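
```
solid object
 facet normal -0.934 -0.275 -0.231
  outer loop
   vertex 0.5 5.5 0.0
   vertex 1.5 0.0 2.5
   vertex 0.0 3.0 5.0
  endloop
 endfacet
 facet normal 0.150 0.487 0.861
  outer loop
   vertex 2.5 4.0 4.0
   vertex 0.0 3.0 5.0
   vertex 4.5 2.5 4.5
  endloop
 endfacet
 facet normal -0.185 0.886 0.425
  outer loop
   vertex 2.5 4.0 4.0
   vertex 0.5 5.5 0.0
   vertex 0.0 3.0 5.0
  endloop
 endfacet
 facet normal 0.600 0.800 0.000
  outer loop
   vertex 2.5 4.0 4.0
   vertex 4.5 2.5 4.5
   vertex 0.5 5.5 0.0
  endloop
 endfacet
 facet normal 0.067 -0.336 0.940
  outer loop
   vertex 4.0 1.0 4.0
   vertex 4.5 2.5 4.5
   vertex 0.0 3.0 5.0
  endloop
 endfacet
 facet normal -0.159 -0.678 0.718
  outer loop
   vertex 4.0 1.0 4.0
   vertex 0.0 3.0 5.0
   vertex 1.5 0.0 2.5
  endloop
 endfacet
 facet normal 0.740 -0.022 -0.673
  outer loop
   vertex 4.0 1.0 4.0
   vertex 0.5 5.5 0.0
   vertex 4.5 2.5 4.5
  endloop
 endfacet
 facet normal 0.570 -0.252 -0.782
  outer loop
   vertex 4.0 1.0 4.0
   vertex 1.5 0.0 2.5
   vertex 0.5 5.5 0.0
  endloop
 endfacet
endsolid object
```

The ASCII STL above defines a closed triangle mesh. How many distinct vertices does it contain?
6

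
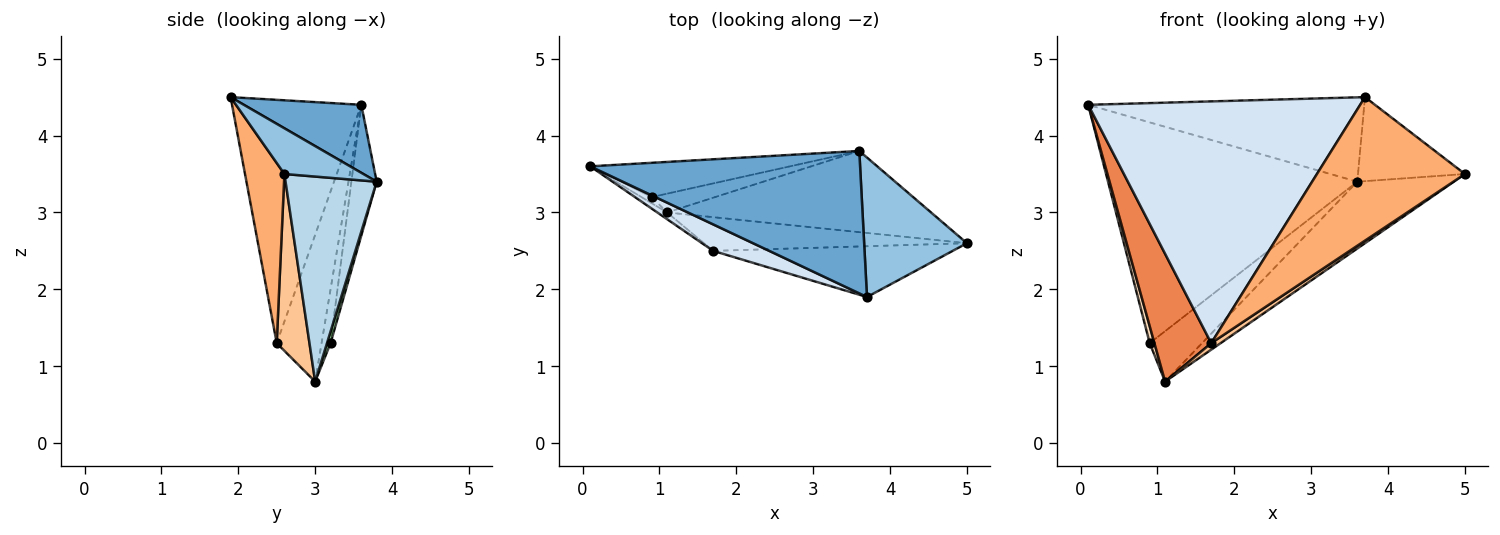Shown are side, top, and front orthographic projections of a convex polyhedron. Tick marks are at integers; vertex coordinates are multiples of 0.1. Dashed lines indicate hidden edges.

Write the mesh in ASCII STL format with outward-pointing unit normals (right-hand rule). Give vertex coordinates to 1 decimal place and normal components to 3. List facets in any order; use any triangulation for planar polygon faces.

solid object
 facet normal 0.212 0.498 0.841
  outer loop
   vertex 3.6 3.8 3.4
   vertex 0.1 3.6 4.4
   vertex 3.7 1.9 4.5
  endloop
 endfacet
 facet normal 0.356 0.482 0.800
  outer loop
   vertex 3.6 3.8 3.4
   vertex 3.7 1.9 4.5
   vertex 5.0 2.6 3.5
  endloop
 endfacet
 facet normal 0.514 0.545 -0.662
  outer loop
   vertex 3.6 3.8 3.4
   vertex 5.0 2.6 3.5
   vertex 1.1 3.0 0.8
  endloop
 endfacet
 facet normal -0.427 -0.899 0.098
  outer loop
   vertex 1.7 2.5 1.3
   vertex 3.7 1.9 4.5
   vertex 0.1 3.6 4.4
  endloop
 endfacet
 facet normal -0.619 -0.784 -0.041
  outer loop
   vertex 1.7 2.5 1.3
   vertex 0.1 3.6 4.4
   vertex 1.1 3.0 0.8
  endloop
 endfacet
 facet normal 0.243 -0.914 -0.324
  outer loop
   vertex 1.7 2.5 1.3
   vertex 5.0 2.6 3.5
   vertex 3.7 1.9 4.5
  endloop
 endfacet
 facet normal 0.551 -0.158 -0.819
  outer loop
   vertex 1.7 2.5 1.3
   vertex 1.1 3.0 0.8
   vertex 5.0 2.6 3.5
  endloop
 endfacet
 facet normal -0.873 -0.458 -0.166
  outer loop
   vertex 0.9 3.2 1.3
   vertex 1.1 3.0 0.8
   vertex 0.1 3.6 4.4
  endloop
 endfacet
 facet normal -0.100 0.983 -0.153
  outer loop
   vertex 0.9 3.2 1.3
   vertex 0.1 3.6 4.4
   vertex 3.6 3.8 3.4
  endloop
 endfacet
 facet normal 0.063 0.935 -0.349
  outer loop
   vertex 0.9 3.2 1.3
   vertex 3.6 3.8 3.4
   vertex 1.1 3.0 0.8
  endloop
 endfacet
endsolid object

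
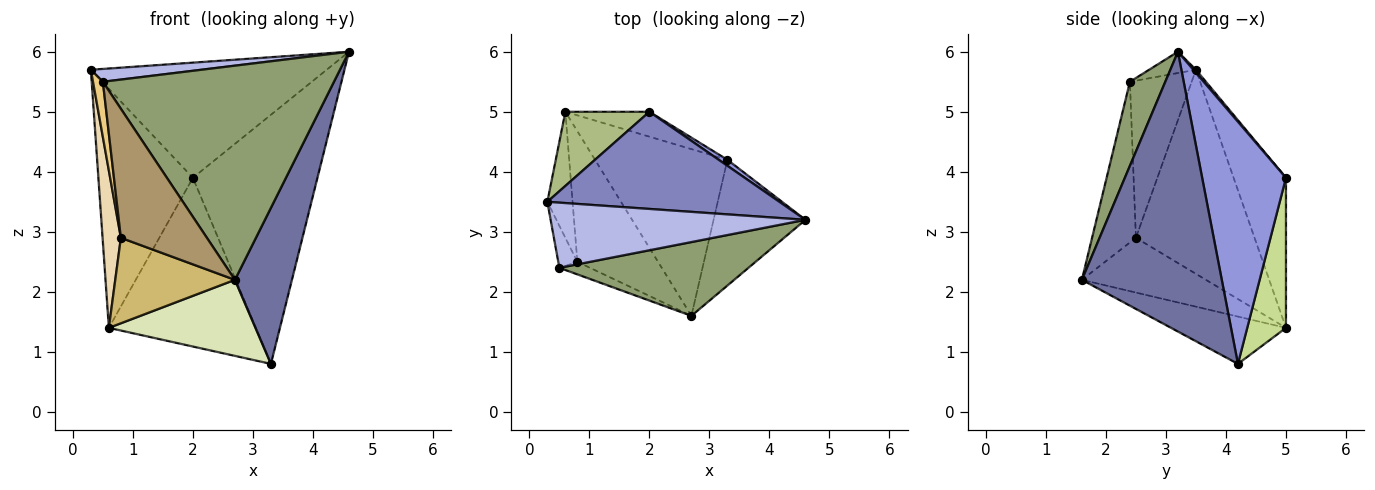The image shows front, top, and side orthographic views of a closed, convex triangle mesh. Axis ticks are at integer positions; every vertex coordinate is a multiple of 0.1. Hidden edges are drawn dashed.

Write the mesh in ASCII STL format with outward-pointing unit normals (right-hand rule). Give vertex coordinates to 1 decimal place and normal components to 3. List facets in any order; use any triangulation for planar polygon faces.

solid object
 facet normal 0.886 -0.361 -0.291
  outer loop
   vertex 3.3 4.2 0.8
   vertex 4.6 3.2 6.0
   vertex 2.7 1.6 2.2
  endloop
 endfacet
 facet normal 0.008 0.764 0.645
  outer loop
   vertex 2.0 5.0 3.9
   vertex 0.3 3.5 5.7
   vertex 4.6 3.2 6.0
  endloop
 endfacet
 facet normal 0.558 0.830 0.020
  outer loop
   vertex 2.0 5.0 3.9
   vertex 4.6 3.2 6.0
   vertex 3.3 4.2 0.8
  endloop
 endfacet
 facet normal -0.082 -0.193 0.978
  outer loop
   vertex 0.5 2.4 5.5
   vertex 4.6 3.2 6.0
   vertex 0.3 3.5 5.7
  endloop
 endfacet
 facet normal 0.143 -0.936 0.322
  outer loop
   vertex 0.5 2.4 5.5
   vertex 2.7 1.6 2.2
   vertex 4.6 3.2 6.0
  endloop
 endfacet
 facet normal -0.468 0.844 0.262
  outer loop
   vertex 0.6 5.0 1.4
   vertex 0.3 3.5 5.7
   vertex 2.0 5.0 3.9
  endloop
 endfacet
 facet normal 0.252 0.957 -0.141
  outer loop
   vertex 0.6 5.0 1.4
   vertex 2.0 5.0 3.9
   vertex 3.3 4.2 0.8
  endloop
 endfacet
 facet normal -0.309 -0.395 -0.865
  outer loop
   vertex 0.6 5.0 1.4
   vertex 3.3 4.2 0.8
   vertex 2.7 1.6 2.2
  endloop
 endfacet
 facet normal -0.452 -0.888 -0.086
  outer loop
   vertex 0.8 2.5 2.9
   vertex 2.7 1.6 2.2
   vertex 0.5 2.4 5.5
  endloop
 endfacet
 facet normal -0.494 -0.476 -0.728
  outer loop
   vertex 0.8 2.5 2.9
   vertex 0.6 5.0 1.4
   vertex 2.7 1.6 2.2
  endloop
 endfacet
 facet normal -0.980 -0.157 -0.119
  outer loop
   vertex 0.8 2.5 2.9
   vertex 0.5 2.4 5.5
   vertex 0.3 3.5 5.7
  endloop
 endfacet
 facet normal -0.981 -0.151 -0.121
  outer loop
   vertex 0.8 2.5 2.9
   vertex 0.3 3.5 5.7
   vertex 0.6 5.0 1.4
  endloop
 endfacet
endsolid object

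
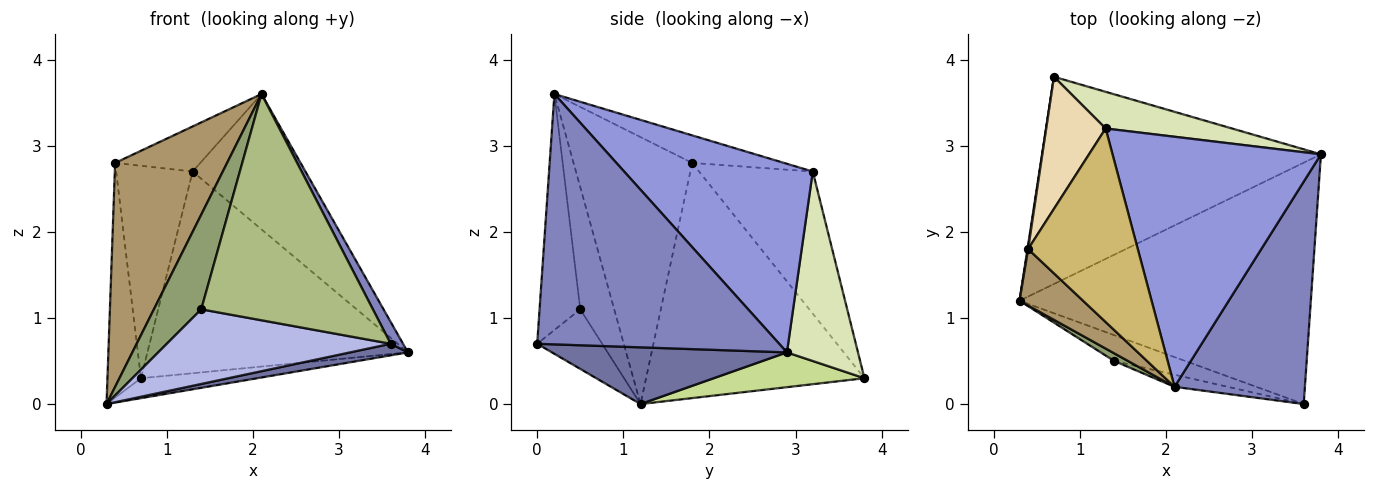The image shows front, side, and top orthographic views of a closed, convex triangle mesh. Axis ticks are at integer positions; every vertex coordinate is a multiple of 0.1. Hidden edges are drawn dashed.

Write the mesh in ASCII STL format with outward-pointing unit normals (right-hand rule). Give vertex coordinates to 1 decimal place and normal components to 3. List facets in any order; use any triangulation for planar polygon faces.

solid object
 facet normal 0.191 -0.047 -0.980
  outer loop
   vertex 3.6 0.0 0.7
   vertex 0.3 1.2 0.0
   vertex 3.8 2.9 0.6
  endloop
 endfacet
 facet normal 0.886 -0.045 0.461
  outer loop
   vertex 2.1 0.2 3.6
   vertex 3.6 0.0 0.7
   vertex 3.8 2.9 0.6
  endloop
 endfacet
 facet normal 0.623 0.372 0.688
  outer loop
   vertex 1.3 3.2 2.7
   vertex 2.1 0.2 3.6
   vertex 3.8 2.9 0.6
  endloop
 endfacet
 facet normal -0.264 -0.911 -0.315
  outer loop
   vertex 1.4 0.5 1.1
   vertex 0.3 1.2 0.0
   vertex 3.6 0.0 0.7
  endloop
 endfacet
 facet normal -0.582 -0.811 0.066
  outer loop
   vertex 1.4 0.5 1.1
   vertex 2.1 0.2 3.6
   vertex 0.3 1.2 0.0
  endloop
 endfacet
 facet normal -0.230 -0.972 -0.052
  outer loop
   vertex 1.4 0.5 1.1
   vertex 3.6 0.0 0.7
   vertex 2.1 0.2 3.6
  endloop
 endfacet
 facet normal 0.123 0.095 -0.988
  outer loop
   vertex 0.7 3.8 0.3
   vertex 3.8 2.9 0.6
   vertex 0.3 1.2 0.0
  endloop
 endfacet
 facet normal 0.259 0.950 0.173
  outer loop
   vertex 0.7 3.8 0.3
   vertex 1.3 3.2 2.7
   vertex 3.8 2.9 0.6
  endloop
 endfacet
 facet normal -0.717 -0.676 0.171
  outer loop
   vertex 0.4 1.8 2.8
   vertex 0.3 1.2 0.0
   vertex 2.1 0.2 3.6
  endloop
 endfacet
 facet normal -0.238 0.220 0.946
  outer loop
   vertex 0.4 1.8 2.8
   vertex 2.1 0.2 3.6
   vertex 1.3 3.2 2.7
  endloop
 endfacet
 facet normal -0.988 0.152 0.003
  outer loop
   vertex 0.4 1.8 2.8
   vertex 0.7 3.8 0.3
   vertex 0.3 1.2 0.0
  endloop
 endfacet
 facet normal -0.784 0.527 0.328
  outer loop
   vertex 0.4 1.8 2.8
   vertex 1.3 3.2 2.7
   vertex 0.7 3.8 0.3
  endloop
 endfacet
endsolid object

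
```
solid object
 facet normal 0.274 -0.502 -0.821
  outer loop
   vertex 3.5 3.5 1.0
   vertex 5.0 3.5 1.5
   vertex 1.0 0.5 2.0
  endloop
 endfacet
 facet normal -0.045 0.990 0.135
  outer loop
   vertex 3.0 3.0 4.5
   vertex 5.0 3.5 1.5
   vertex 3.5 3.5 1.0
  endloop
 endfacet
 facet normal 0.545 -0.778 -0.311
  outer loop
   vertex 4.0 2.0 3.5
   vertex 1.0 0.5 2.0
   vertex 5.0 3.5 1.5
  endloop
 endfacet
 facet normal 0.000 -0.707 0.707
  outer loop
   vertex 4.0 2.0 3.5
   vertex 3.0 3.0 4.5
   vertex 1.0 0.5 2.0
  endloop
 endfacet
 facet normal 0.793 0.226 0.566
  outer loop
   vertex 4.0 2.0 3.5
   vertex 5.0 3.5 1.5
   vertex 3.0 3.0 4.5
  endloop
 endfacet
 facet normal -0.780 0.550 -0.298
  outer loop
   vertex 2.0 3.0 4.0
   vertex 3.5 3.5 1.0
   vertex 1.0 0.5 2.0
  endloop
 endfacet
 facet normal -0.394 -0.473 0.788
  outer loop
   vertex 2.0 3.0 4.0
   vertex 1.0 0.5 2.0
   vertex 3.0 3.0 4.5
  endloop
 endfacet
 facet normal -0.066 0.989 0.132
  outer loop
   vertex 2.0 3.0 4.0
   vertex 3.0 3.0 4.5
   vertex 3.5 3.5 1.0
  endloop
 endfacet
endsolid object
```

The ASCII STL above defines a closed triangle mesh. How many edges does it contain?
12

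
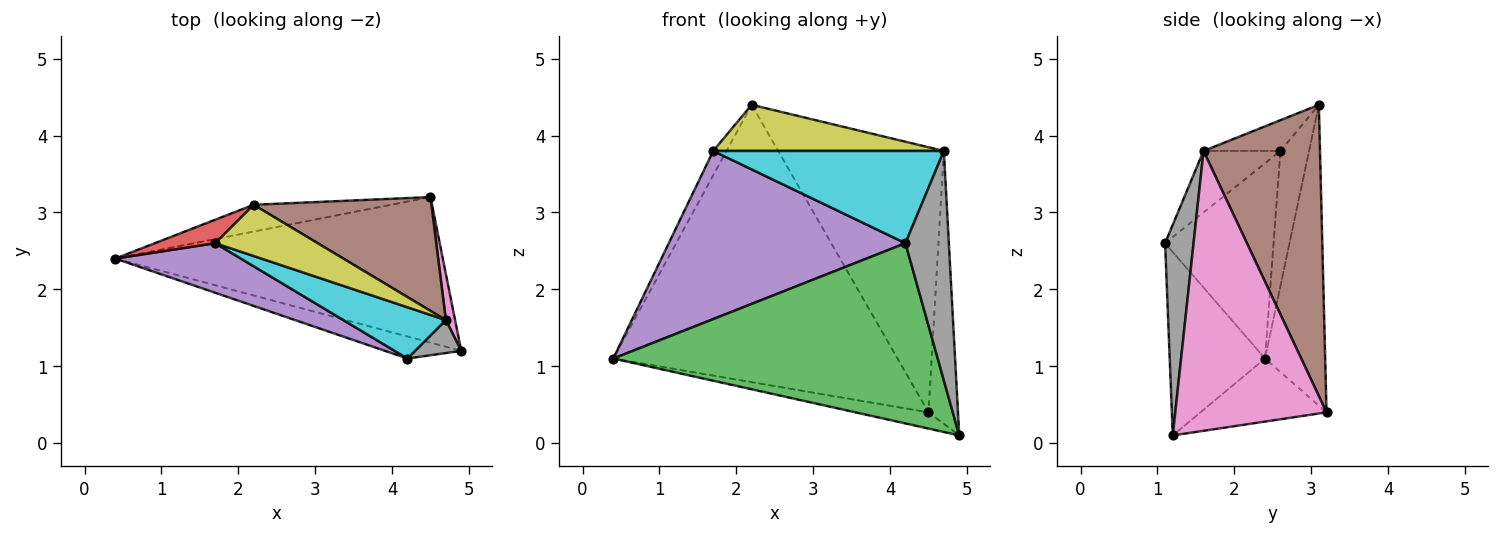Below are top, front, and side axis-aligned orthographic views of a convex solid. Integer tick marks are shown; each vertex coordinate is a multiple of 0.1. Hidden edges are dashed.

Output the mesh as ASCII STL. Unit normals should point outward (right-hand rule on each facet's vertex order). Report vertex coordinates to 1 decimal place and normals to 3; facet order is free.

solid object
 facet normal -0.188 0.109 -0.976
  outer loop
   vertex 4.5 3.2 0.4
   vertex 4.9 1.2 0.1
   vertex 0.4 2.4 1.1
  endloop
 endfacet
 facet normal -0.206 0.974 -0.094
  outer loop
   vertex 2.2 3.1 4.4
   vertex 4.5 3.2 0.4
   vertex 0.4 2.4 1.1
  endloop
 endfacet
 facet normal -0.280 -0.953 -0.117
  outer loop
   vertex 4.2 1.1 2.6
   vertex 0.4 2.4 1.1
   vertex 4.9 1.2 0.1
  endloop
 endfacet
 facet normal -0.841 0.390 0.376
  outer loop
   vertex 1.7 2.6 3.8
   vertex 2.2 3.1 4.4
   vertex 0.4 2.4 1.1
  endloop
 endfacet
 facet normal -0.403 -0.878 0.259
  outer loop
   vertex 1.7 2.6 3.8
   vertex 0.4 2.4 1.1
   vertex 4.2 1.1 2.6
  endloop
 endfacet
 facet normal 0.543 0.772 0.331
  outer loop
   vertex 4.7 1.6 3.8
   vertex 4.5 3.2 0.4
   vertex 2.2 3.1 4.4
  endloop
 endfacet
 facet normal 0.981 0.191 0.032
  outer loop
   vertex 4.7 1.6 3.8
   vertex 4.9 1.2 0.1
   vertex 4.5 3.2 0.4
  endloop
 endfacet
 facet normal 0.544 -0.830 0.119
  outer loop
   vertex 4.7 1.6 3.8
   vertex 4.2 1.1 2.6
   vertex 4.9 1.2 0.1
  endloop
 endfacet
 facet normal -0.218 -0.653 0.725
  outer loop
   vertex 4.7 1.6 3.8
   vertex 2.2 3.1 4.4
   vertex 1.7 2.6 3.8
  endloop
 endfacet
 facet normal -0.280 -0.839 0.466
  outer loop
   vertex 4.7 1.6 3.8
   vertex 1.7 2.6 3.8
   vertex 4.2 1.1 2.6
  endloop
 endfacet
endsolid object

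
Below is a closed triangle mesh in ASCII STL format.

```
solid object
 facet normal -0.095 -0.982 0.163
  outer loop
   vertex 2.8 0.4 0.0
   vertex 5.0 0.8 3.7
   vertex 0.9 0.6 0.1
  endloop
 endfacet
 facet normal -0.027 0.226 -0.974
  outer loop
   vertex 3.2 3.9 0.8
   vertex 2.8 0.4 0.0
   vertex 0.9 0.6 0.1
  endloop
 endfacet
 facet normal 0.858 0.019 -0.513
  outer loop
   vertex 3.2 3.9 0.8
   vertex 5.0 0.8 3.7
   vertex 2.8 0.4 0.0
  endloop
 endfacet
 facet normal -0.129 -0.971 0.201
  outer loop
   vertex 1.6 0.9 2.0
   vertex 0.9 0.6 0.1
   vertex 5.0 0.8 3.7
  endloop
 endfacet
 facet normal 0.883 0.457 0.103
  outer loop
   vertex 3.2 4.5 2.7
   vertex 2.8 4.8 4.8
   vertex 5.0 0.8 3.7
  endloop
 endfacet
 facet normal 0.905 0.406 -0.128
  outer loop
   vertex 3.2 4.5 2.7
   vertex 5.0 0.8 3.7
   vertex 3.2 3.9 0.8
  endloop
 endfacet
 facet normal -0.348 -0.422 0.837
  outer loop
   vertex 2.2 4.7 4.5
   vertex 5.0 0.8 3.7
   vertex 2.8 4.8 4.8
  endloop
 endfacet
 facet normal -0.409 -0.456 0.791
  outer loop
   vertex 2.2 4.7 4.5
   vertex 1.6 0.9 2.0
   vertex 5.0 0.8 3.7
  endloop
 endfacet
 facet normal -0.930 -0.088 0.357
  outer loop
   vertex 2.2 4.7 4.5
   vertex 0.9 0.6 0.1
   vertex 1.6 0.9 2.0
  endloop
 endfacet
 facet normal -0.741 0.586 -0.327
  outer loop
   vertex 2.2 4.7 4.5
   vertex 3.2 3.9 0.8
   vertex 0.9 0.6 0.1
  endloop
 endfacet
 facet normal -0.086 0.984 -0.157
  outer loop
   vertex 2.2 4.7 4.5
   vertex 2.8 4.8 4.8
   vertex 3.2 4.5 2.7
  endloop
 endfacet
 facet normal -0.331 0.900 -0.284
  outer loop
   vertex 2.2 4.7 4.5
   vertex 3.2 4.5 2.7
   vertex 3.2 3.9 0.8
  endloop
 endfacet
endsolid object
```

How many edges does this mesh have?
18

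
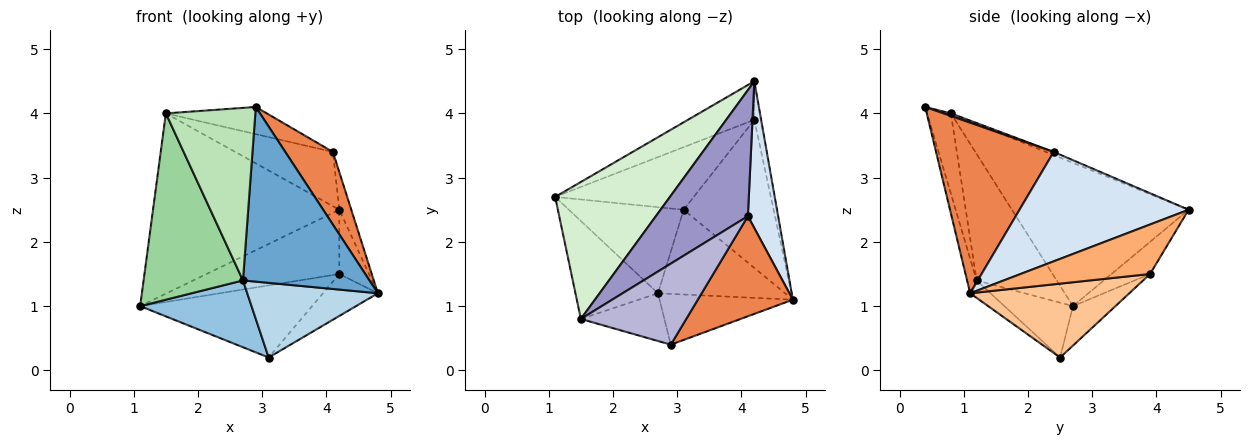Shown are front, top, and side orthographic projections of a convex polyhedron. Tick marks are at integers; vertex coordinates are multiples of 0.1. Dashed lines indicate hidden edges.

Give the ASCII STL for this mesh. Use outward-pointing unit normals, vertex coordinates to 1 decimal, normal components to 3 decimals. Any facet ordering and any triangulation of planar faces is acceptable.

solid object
 facet normal -0.072 -0.958 -0.278
  outer loop
   vertex 2.7 1.2 1.4
   vertex 4.8 1.1 1.2
   vertex 2.9 0.4 4.1
  endloop
 endfacet
 facet normal -0.353 -0.574 -0.739
  outer loop
   vertex 2.7 1.2 1.4
   vertex 1.1 2.7 1.0
   vertex 3.1 2.5 0.2
  endloop
 endfacet
 facet normal -0.102 -0.658 -0.746
  outer loop
   vertex 2.7 1.2 1.4
   vertex 3.1 2.5 0.2
   vertex 4.8 1.1 1.2
  endloop
 endfacet
 facet normal 0.962 0.068 0.266
  outer loop
   vertex 4.1 2.4 3.4
   vertex 4.8 1.1 1.2
   vertex 4.2 4.5 2.5
  endloop
 endfacet
 facet normal 0.823 -0.333 0.459
  outer loop
   vertex 4.1 2.4 3.4
   vertex 2.9 0.4 4.1
   vertex 4.8 1.1 1.2
  endloop
 endfacet
 facet normal 0.966 0.221 -0.133
  outer loop
   vertex 4.2 3.9 1.5
   vertex 4.2 4.5 2.5
   vertex 4.8 1.1 1.2
  endloop
 endfacet
 facet normal 0.620 0.214 -0.755
  outer loop
   vertex 4.2 3.9 1.5
   vertex 4.8 1.1 1.2
   vertex 3.1 2.5 0.2
  endloop
 endfacet
 facet normal -0.242 0.832 -0.499
  outer loop
   vertex 4.2 3.9 1.5
   vertex 1.1 2.7 1.0
   vertex 4.2 4.5 2.5
  endloop
 endfacet
 facet normal -0.183 0.742 -0.644
  outer loop
   vertex 4.2 3.9 1.5
   vertex 3.1 2.5 0.2
   vertex 1.1 2.7 1.0
  endloop
 endfacet
 facet normal -0.581 -0.721 -0.379
  outer loop
   vertex 1.5 0.8 4.0
   vertex 1.1 2.7 1.0
   vertex 2.7 1.2 1.4
  endloop
 endfacet
 facet normal -0.248 -0.934 -0.258
  outer loop
   vertex 1.5 0.8 4.0
   vertex 2.7 1.2 1.4
   vertex 2.9 0.4 4.1
  endloop
 endfacet
 facet normal -0.603 0.635 0.483
  outer loop
   vertex 1.5 0.8 4.0
   vertex 4.2 4.5 2.5
   vertex 1.1 2.7 1.0
  endloop
 endfacet
 facet normal -0.031 0.395 0.918
  outer loop
   vertex 1.5 0.8 4.0
   vertex 4.1 2.4 3.4
   vertex 4.2 4.5 2.5
  endloop
 endfacet
 facet normal 0.023 0.318 0.948
  outer loop
   vertex 1.5 0.8 4.0
   vertex 2.9 0.4 4.1
   vertex 4.1 2.4 3.4
  endloop
 endfacet
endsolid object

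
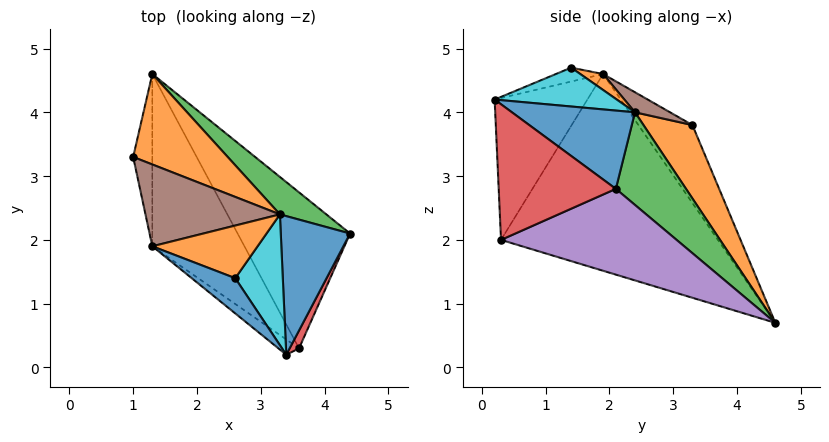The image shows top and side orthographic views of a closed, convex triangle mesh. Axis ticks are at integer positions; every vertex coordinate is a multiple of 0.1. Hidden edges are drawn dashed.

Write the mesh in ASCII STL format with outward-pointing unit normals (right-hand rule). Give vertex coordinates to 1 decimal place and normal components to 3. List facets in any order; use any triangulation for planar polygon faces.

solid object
 facet normal 0.745 0.094 0.660
  outer loop
   vertex 3.3 2.4 4.0
   vertex 3.4 0.2 4.2
   vertex 4.4 2.1 2.8
  endloop
 endfacet
 facet normal 0.305 0.867 0.393
  outer loop
   vertex 3.3 2.4 4.0
   vertex 1.3 4.6 0.7
   vertex 1.0 3.3 3.8
  endloop
 endfacet
 facet normal 0.499 0.829 0.250
  outer loop
   vertex 3.3 2.4 4.0
   vertex 4.4 2.1 2.8
   vertex 1.3 4.6 0.7
  endloop
 endfacet
 facet normal 0.901 -0.428 0.062
  outer loop
   vertex 3.6 0.3 2.0
   vertex 4.4 2.1 2.8
   vertex 3.4 0.2 4.2
  endloop
 endfacet
 facet normal 0.604 0.084 -0.792
  outer loop
   vertex 3.6 0.3 2.0
   vertex 1.3 4.6 0.7
   vertex 4.4 2.1 2.8
  endloop
 endfacet
 facet normal 0.127 0.512 0.849
  outer loop
   vertex 1.3 1.9 4.6
   vertex 3.3 2.4 4.0
   vertex 1.0 3.3 3.8
  endloop
 endfacet
 facet normal -0.637 -0.765 -0.093
  outer loop
   vertex 1.3 1.9 4.6
   vertex 3.6 0.3 2.0
   vertex 3.4 0.2 4.2
  endloop
 endfacet
 facet normal -0.918 -0.326 -0.225
  outer loop
   vertex 1.3 1.9 4.6
   vertex 1.0 3.3 3.8
   vertex 1.3 4.6 0.7
  endloop
 endfacet
 facet normal -0.772 -0.522 -0.362
  outer loop
   vertex 1.3 1.9 4.6
   vertex 1.3 4.6 0.7
   vertex 3.6 0.3 2.0
  endloop
 endfacet
 facet normal 0.630 0.099 0.771
  outer loop
   vertex 2.6 1.4 4.7
   vertex 3.4 0.2 4.2
   vertex 3.3 2.4 4.0
  endloop
 endfacet
 facet normal -0.261 -0.514 0.817
  outer loop
   vertex 2.6 1.4 4.7
   vertex 1.3 1.9 4.6
   vertex 3.4 0.2 4.2
  endloop
 endfacet
 facet normal 0.129 0.506 0.853
  outer loop
   vertex 2.6 1.4 4.7
   vertex 3.3 2.4 4.0
   vertex 1.3 1.9 4.6
  endloop
 endfacet
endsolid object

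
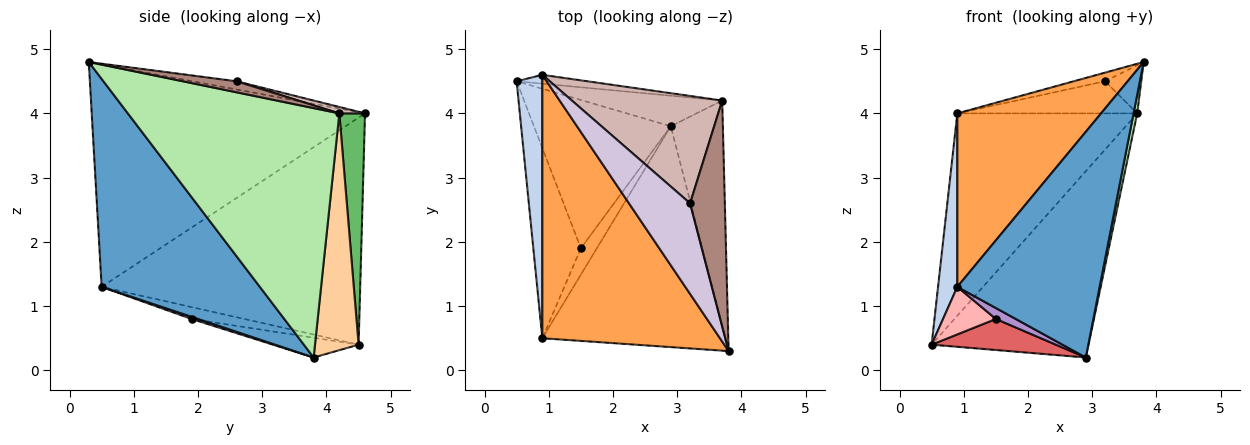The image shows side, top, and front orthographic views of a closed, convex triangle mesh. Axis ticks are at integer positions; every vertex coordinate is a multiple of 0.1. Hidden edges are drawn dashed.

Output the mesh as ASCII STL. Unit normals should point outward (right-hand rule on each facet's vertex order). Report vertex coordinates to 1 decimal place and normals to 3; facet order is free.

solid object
 facet normal 0.622 -0.560 -0.547
  outer loop
   vertex 0.9 0.5 1.3
   vertex 2.9 3.8 0.2
   vertex 3.8 0.3 4.8
  endloop
 endfacet
 facet normal -0.991 -0.074 0.112
  outer loop
   vertex 0.9 0.5 1.3
   vertex 0.9 4.6 4.0
   vertex 0.5 4.5 0.4
  endloop
 endfacet
 facet normal -0.723 -0.380 0.577
  outer loop
   vertex 0.9 0.5 1.3
   vertex 3.8 0.3 4.8
   vertex 0.9 4.6 4.0
  endloop
 endfacet
 facet normal 0.265 0.952 -0.156
  outer loop
   vertex 3.7 4.2 4.0
   vertex 2.9 3.8 0.2
   vertex 0.5 4.5 0.4
  endloop
 endfacet
 facet normal 0.141 0.989 -0.043
  outer loop
   vertex 3.7 4.2 4.0
   vertex 0.5 4.5 0.4
   vertex 0.9 4.6 4.0
  endloop
 endfacet
 facet normal 0.979 -0.017 -0.204
  outer loop
   vertex 3.7 4.2 4.0
   vertex 3.8 0.3 4.8
   vertex 2.9 3.8 0.2
  endloop
 endfacet
 facet normal -0.140 -0.203 -0.969
  outer loop
   vertex 1.5 1.9 0.8
   vertex 0.5 4.5 0.4
   vertex 2.9 3.8 0.2
  endloop
 endfacet
 facet normal -0.236 -0.236 -0.943
  outer loop
   vertex 1.5 1.9 0.8
   vertex 0.9 0.5 1.3
   vertex 0.5 4.5 0.4
  endloop
 endfacet
 facet normal 0.123 -0.380 -0.917
  outer loop
   vertex 1.5 1.9 0.8
   vertex 2.9 3.8 0.2
   vertex 0.9 0.5 1.3
  endloop
 endfacet
 facet normal -0.133 0.094 0.987
  outer loop
   vertex 3.2 2.6 4.5
   vertex 0.9 4.6 4.0
   vertex 3.8 0.3 4.8
  endloop
 endfacet
 facet normal 0.297 0.199 0.934
  outer loop
   vertex 3.2 2.6 4.5
   vertex 3.8 0.3 4.8
   vertex 3.7 4.2 4.0
  endloop
 endfacet
 facet normal 0.041 0.286 0.957
  outer loop
   vertex 3.2 2.6 4.5
   vertex 3.7 4.2 4.0
   vertex 0.9 4.6 4.0
  endloop
 endfacet
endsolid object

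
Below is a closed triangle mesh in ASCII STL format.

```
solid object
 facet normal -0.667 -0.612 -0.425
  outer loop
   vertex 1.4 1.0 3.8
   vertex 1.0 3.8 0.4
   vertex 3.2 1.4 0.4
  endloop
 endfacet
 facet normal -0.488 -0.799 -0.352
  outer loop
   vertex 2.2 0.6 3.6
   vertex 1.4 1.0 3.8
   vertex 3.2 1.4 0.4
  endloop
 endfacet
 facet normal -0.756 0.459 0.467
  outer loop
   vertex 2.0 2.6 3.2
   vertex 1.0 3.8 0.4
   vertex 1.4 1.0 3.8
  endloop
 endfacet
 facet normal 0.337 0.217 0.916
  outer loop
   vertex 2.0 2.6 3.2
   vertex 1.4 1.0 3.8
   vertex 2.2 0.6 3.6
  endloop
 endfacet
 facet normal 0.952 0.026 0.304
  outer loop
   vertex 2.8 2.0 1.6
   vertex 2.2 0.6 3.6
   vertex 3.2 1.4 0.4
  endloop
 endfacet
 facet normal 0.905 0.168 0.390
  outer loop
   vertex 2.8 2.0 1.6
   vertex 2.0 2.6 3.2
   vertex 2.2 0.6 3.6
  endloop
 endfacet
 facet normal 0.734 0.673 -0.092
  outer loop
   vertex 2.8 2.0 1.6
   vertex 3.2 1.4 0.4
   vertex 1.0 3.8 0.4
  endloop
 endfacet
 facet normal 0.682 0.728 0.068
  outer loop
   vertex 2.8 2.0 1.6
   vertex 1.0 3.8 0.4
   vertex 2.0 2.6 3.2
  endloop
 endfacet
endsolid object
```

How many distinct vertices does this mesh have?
6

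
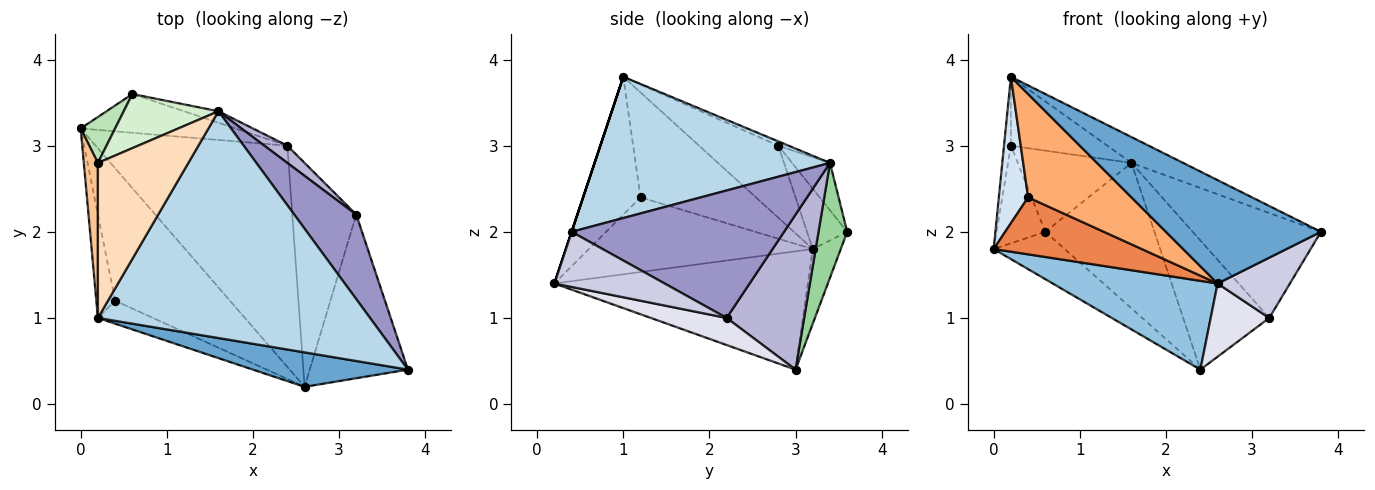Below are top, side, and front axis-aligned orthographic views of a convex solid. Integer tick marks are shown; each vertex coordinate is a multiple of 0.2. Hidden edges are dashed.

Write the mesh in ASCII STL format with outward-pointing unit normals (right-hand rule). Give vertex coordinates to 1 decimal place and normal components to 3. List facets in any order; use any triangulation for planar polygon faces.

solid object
 facet normal 0.000 -0.949 0.316
  outer loop
   vertex 2.6 0.2 1.4
   vertex 3.8 0.4 2.0
   vertex 0.2 1.0 3.8
  endloop
 endfacet
 facet normal -0.497 -0.323 -0.805
  outer loop
   vertex 2.4 3.0 0.4
   vertex 2.6 0.2 1.4
   vertex 0.0 3.2 1.8
  endloop
 endfacet
 facet normal 0.458 0.101 0.883
  outer loop
   vertex 1.6 3.4 2.8
   vertex 0.2 1.0 3.8
   vertex 3.8 0.4 2.0
  endloop
 endfacet
 facet normal -0.955 -0.242 -0.171
  outer loop
   vertex 0.4 1.2 2.4
   vertex 0.2 1.0 3.8
   vertex 0.0 3.2 1.8
  endloop
 endfacet
 facet normal -0.513 -0.339 -0.789
  outer loop
   vertex 0.4 1.2 2.4
   vertex 0.0 3.2 1.8
   vertex 2.6 0.2 1.4
  endloop
 endfacet
 facet normal -0.477 -0.858 -0.191
  outer loop
   vertex 0.4 1.2 2.4
   vertex 2.6 0.2 1.4
   vertex 0.2 1.0 3.8
  endloop
 endfacet
 facet normal -0.978 0.085 0.191
  outer loop
   vertex 0.2 2.8 3.0
   vertex 0.0 3.2 1.8
   vertex 0.2 1.0 3.8
  endloop
 endfacet
 facet normal -0.043 0.406 0.913
  outer loop
   vertex 0.2 2.8 3.0
   vertex 0.2 1.0 3.8
   vertex 1.6 3.4 2.8
  endloop
 endfacet
 facet normal -0.292 0.740 -0.606
  outer loop
   vertex 0.6 3.6 2.0
   vertex 2.4 3.0 0.4
   vertex 0.0 3.2 1.8
  endloop
 endfacet
 facet normal 0.254 0.964 -0.076
  outer loop
   vertex 0.6 3.6 2.0
   vertex 1.6 3.4 2.8
   vertex 2.4 3.0 0.4
  endloop
 endfacet
 facet normal -0.598 0.726 0.341
  outer loop
   vertex 0.6 3.6 2.0
   vertex 0.0 3.2 1.8
   vertex 0.2 2.8 3.0
  endloop
 endfacet
 facet normal -0.267 0.802 0.535
  outer loop
   vertex 0.6 3.6 2.0
   vertex 0.2 2.8 3.0
   vertex 1.6 3.4 2.8
  endloop
 endfacet
 facet normal 0.790 0.477 0.384
  outer loop
   vertex 3.2 2.2 1.0
   vertex 1.6 3.4 2.8
   vertex 3.8 0.4 2.0
  endloop
 endfacet
 facet normal 0.666 0.740 0.099
  outer loop
   vertex 3.2 2.2 1.0
   vertex 2.4 3.0 0.4
   vertex 1.6 3.4 2.8
  endloop
 endfacet
 facet normal 0.466 -0.306 -0.830
  outer loop
   vertex 3.2 2.2 1.0
   vertex 3.8 0.4 2.0
   vertex 2.6 0.2 1.4
  endloop
 endfacet
 facet normal 0.373 -0.288 -0.882
  outer loop
   vertex 3.2 2.2 1.0
   vertex 2.6 0.2 1.4
   vertex 2.4 3.0 0.4
  endloop
 endfacet
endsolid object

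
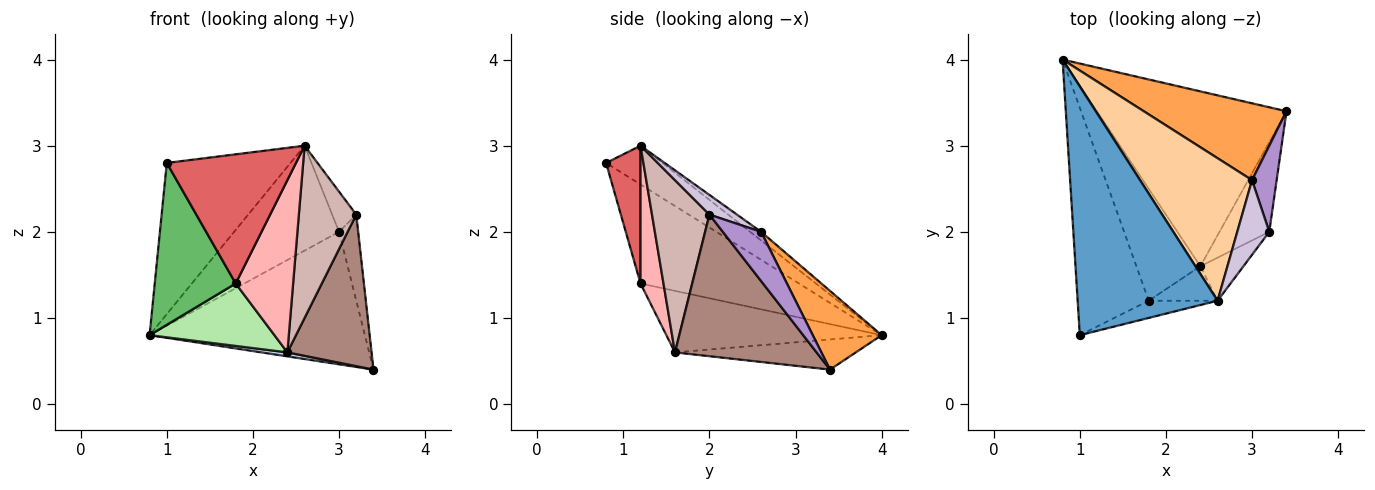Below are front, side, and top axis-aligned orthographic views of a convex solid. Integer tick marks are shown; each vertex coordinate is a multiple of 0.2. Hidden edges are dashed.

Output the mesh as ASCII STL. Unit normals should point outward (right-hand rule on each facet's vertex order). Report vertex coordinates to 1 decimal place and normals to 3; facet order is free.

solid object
 facet normal -0.230 0.505 0.832
  outer loop
   vertex 2.6 1.2 3.0
   vertex 0.8 4.0 0.8
   vertex 1.0 0.8 2.8
  endloop
 endfacet
 facet normal -0.157 -0.022 -0.987
  outer loop
   vertex 2.4 1.6 0.6
   vertex 0.8 4.0 0.8
   vertex 3.4 3.4 0.4
  endloop
 endfacet
 facet normal 0.267 0.834 0.484
  outer loop
   vertex 3.0 2.6 2.0
   vertex 3.4 3.4 0.4
   vertex 0.8 4.0 0.8
  endloop
 endfacet
 facet normal -0.062 0.592 0.804
  outer loop
   vertex 3.0 2.6 2.0
   vertex 0.8 4.0 0.8
   vertex 2.6 1.2 3.0
  endloop
 endfacet
 facet normal -0.750 -0.383 -0.538
  outer loop
   vertex 1.8 1.2 1.4
   vertex 1.0 0.8 2.8
   vertex 0.8 4.0 0.8
  endloop
 endfacet
 facet normal -0.643 -0.373 -0.669
  outer loop
   vertex 1.8 1.2 1.4
   vertex 0.8 4.0 0.8
   vertex 2.4 1.6 0.6
  endloop
 endfacet
 facet normal 0.256 -0.958 -0.128
  outer loop
   vertex 1.8 1.2 1.4
   vertex 2.6 1.2 3.0
   vertex 1.0 0.8 2.8
  endloop
 endfacet
 facet normal 0.365 -0.913 -0.183
  outer loop
   vertex 1.8 1.2 1.4
   vertex 2.4 1.6 0.6
   vertex 2.6 1.2 3.0
  endloop
 endfacet
 facet normal 0.816 0.408 0.408
  outer loop
   vertex 3.2 2.0 2.2
   vertex 3.4 3.4 0.4
   vertex 3.0 2.6 2.0
  endloop
 endfacet
 facet normal 0.476 0.417 0.774
  outer loop
   vertex 3.2 2.0 2.2
   vertex 3.0 2.6 2.0
   vertex 2.6 1.2 3.0
  endloop
 endfacet
 facet normal 0.823 -0.489 -0.289
  outer loop
   vertex 3.2 2.0 2.2
   vertex 2.4 1.6 0.6
   vertex 3.4 3.4 0.4
  endloop
 endfacet
 facet normal 0.696 -0.696 -0.174
  outer loop
   vertex 3.2 2.0 2.2
   vertex 2.6 1.2 3.0
   vertex 2.4 1.6 0.6
  endloop
 endfacet
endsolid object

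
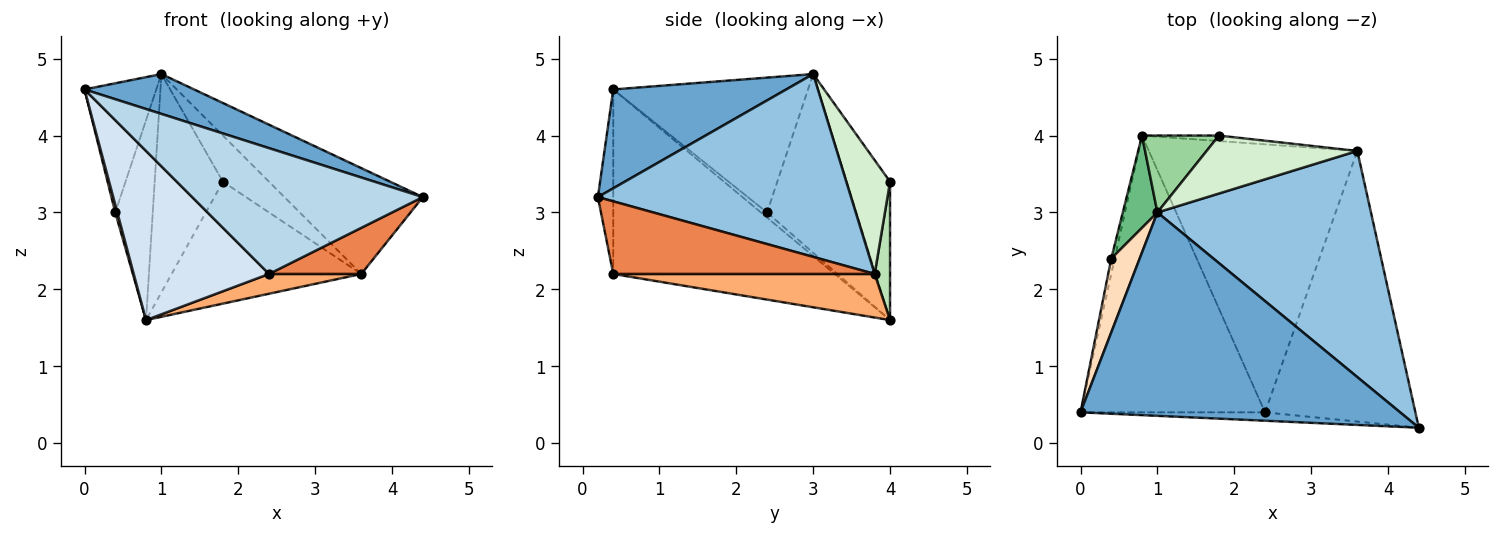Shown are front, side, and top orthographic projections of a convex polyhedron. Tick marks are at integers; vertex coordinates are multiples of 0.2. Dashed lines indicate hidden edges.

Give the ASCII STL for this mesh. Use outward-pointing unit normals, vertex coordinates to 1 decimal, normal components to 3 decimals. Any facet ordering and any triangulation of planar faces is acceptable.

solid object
 facet normal 0.290 -0.184 0.939
  outer loop
   vertex 1.0 3.0 4.8
   vertex 0.0 0.4 4.6
   vertex 4.4 0.2 3.2
  endloop
 endfacet
 facet normal 0.613 0.335 0.716
  outer loop
   vertex 3.6 3.8 2.2
   vertex 1.0 3.0 4.8
   vertex 4.4 0.2 3.2
  endloop
 endfacet
 facet normal -0.066 -0.996 -0.066
  outer loop
   vertex 2.4 0.4 2.2
   vertex 4.4 0.2 3.2
   vertex 0.0 0.4 4.6
  endloop
 endfacet
 facet normal -0.649 -0.397 -0.649
  outer loop
   vertex 2.4 0.4 2.2
   vertex 0.0 0.4 4.6
   vertex 0.8 4.0 1.6
  endloop
 endfacet
 facet normal 0.430 -0.152 -0.890
  outer loop
   vertex 2.4 0.4 2.2
   vertex 3.6 3.8 2.2
   vertex 4.4 0.2 3.2
  endloop
 endfacet
 facet normal 0.204 -0.072 -0.976
  outer loop
   vertex 2.4 0.4 2.2
   vertex 0.8 4.0 1.6
   vertex 3.6 3.8 2.2
  endloop
 endfacet
 facet normal -0.802 -0.267 -0.535
  outer loop
   vertex 0.4 2.4 3.0
   vertex 0.8 4.0 1.6
   vertex 0.0 0.4 4.6
  endloop
 endfacet
 facet normal -0.921 0.339 0.194
  outer loop
   vertex 0.4 2.4 3.0
   vertex 0.0 0.4 4.6
   vertex 1.0 3.0 4.8
  endloop
 endfacet
 facet normal -0.908 0.381 0.176
  outer loop
   vertex 0.4 2.4 3.0
   vertex 1.0 3.0 4.8
   vertex 0.8 4.0 1.6
  endloop
 endfacet
 facet normal -0.513 0.810 0.285
  outer loop
   vertex 1.8 4.0 3.4
   vertex 0.8 4.0 1.6
   vertex 1.0 3.0 4.8
  endloop
 endfacet
 facet normal 0.081 0.996 -0.045
  outer loop
   vertex 1.8 4.0 3.4
   vertex 3.6 3.8 2.2
   vertex 0.8 4.0 1.6
  endloop
 endfacet
 facet normal 0.509 0.536 0.674
  outer loop
   vertex 1.8 4.0 3.4
   vertex 1.0 3.0 4.8
   vertex 3.6 3.8 2.2
  endloop
 endfacet
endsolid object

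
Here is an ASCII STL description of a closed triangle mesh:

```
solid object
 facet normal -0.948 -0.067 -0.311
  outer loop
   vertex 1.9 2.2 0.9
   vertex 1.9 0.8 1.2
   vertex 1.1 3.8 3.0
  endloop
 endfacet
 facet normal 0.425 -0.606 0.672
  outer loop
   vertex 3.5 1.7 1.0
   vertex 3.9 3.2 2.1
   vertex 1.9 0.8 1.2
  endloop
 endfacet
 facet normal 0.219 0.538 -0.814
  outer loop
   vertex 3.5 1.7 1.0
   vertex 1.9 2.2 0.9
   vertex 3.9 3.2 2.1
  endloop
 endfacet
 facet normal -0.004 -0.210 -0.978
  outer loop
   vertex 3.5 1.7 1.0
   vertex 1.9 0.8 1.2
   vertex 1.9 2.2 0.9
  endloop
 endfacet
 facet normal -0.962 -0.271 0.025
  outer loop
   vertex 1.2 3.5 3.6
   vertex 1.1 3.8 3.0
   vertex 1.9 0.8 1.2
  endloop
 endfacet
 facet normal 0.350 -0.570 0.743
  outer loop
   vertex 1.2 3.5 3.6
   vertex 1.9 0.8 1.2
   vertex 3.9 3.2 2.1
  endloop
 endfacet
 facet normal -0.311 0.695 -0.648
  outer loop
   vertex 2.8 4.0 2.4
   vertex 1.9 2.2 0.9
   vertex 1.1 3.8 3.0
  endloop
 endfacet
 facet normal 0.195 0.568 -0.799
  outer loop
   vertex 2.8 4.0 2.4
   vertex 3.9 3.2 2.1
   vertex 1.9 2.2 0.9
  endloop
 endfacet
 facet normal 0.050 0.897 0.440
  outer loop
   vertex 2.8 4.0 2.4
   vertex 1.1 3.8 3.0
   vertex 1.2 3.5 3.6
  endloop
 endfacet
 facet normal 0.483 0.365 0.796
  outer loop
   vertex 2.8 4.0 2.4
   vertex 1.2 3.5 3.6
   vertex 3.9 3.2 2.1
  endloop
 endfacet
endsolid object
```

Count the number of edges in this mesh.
15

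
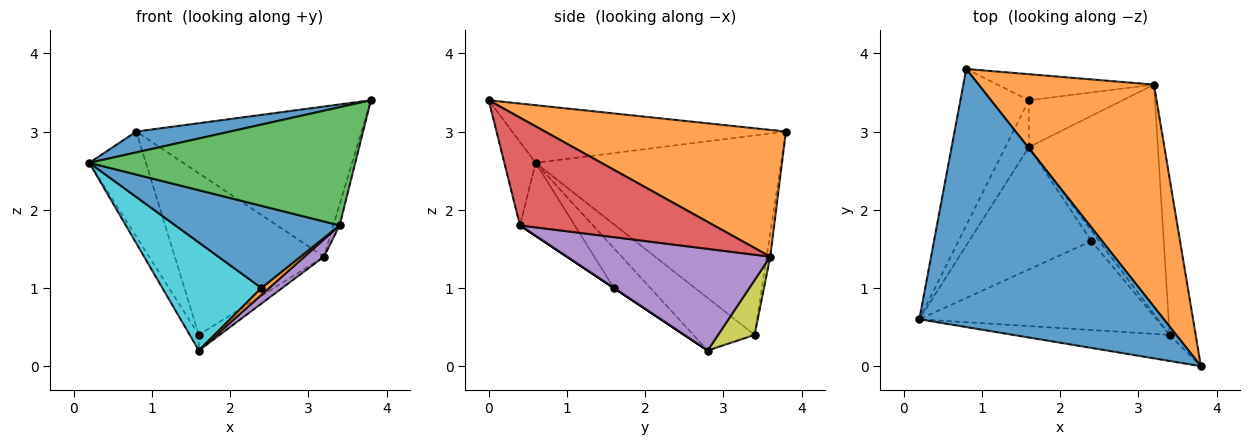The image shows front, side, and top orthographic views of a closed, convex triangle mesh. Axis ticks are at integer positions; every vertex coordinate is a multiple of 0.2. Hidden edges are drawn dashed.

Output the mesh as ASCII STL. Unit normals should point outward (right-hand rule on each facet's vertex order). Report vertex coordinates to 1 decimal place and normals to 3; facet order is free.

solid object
 facet normal -0.229 -0.078 0.970
  outer loop
   vertex 0.8 3.8 3.0
   vertex 0.2 0.6 2.6
   vertex 3.8 0.0 3.4
  endloop
 endfacet
 facet normal 0.514 0.480 0.711
  outer loop
   vertex 3.2 3.6 1.4
   vertex 0.8 3.8 3.0
   vertex 3.8 0.0 3.4
  endloop
 endfacet
 facet normal -0.114 -0.970 -0.214
  outer loop
   vertex 3.4 0.4 1.8
   vertex 3.8 0.0 3.4
   vertex 0.2 0.6 2.6
  endloop
 endfacet
 facet normal 0.971 0.031 -0.235
  outer loop
   vertex 3.4 0.4 1.8
   vertex 3.2 3.6 1.4
   vertex 3.8 0.0 3.4
  endloop
 endfacet
 facet normal 0.618 -0.059 -0.784
  outer loop
   vertex 3.4 0.4 1.8
   vertex 1.6 2.8 0.2
   vertex 3.2 3.6 1.4
  endloop
 endfacet
 facet normal -0.924 0.213 -0.317
  outer loop
   vertex 1.6 3.4 0.4
   vertex 0.2 0.6 2.6
   vertex 0.8 3.8 3.0
  endloop
 endfacet
 facet normal -0.905 0.135 -0.404
  outer loop
   vertex 1.6 3.4 0.4
   vertex 1.6 2.8 0.2
   vertex 0.2 0.6 2.6
  endloop
 endfacet
 facet normal -0.024 0.987 -0.159
  outer loop
   vertex 1.6 3.4 0.4
   vertex 0.8 3.8 3.0
   vertex 3.2 3.6 1.4
  endloop
 endfacet
 facet normal 0.484 0.277 -0.830
  outer loop
   vertex 1.6 3.4 0.4
   vertex 3.2 3.6 1.4
   vertex 1.6 2.8 0.2
  endloop
 endfacet
 facet normal -0.237 -0.643 -0.728
  outer loop
   vertex 2.4 1.6 1.0
   vertex 0.2 0.6 2.6
   vertex 1.6 2.8 0.2
  endloop
 endfacet
 facet normal -0.221 -0.662 -0.717
  outer loop
   vertex 2.4 1.6 1.0
   vertex 3.4 0.4 1.8
   vertex 0.2 0.6 2.6
  endloop
 endfacet
 facet normal 0.000 -0.555 -0.832
  outer loop
   vertex 2.4 1.6 1.0
   vertex 1.6 2.8 0.2
   vertex 3.4 0.4 1.8
  endloop
 endfacet
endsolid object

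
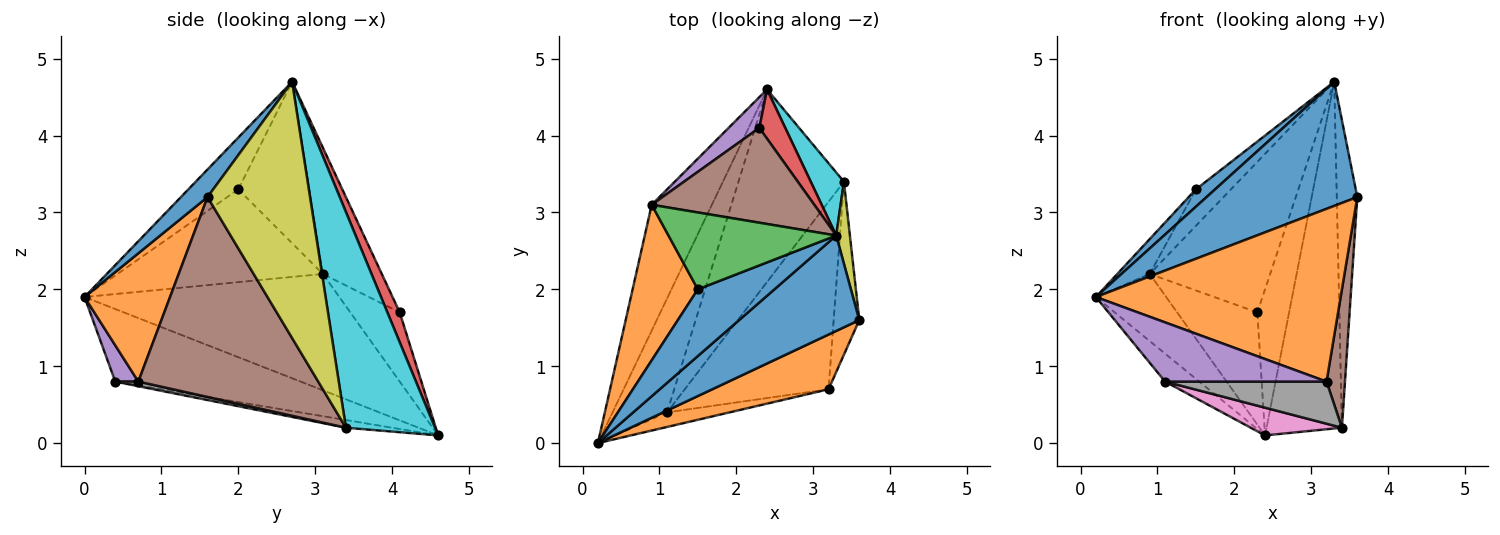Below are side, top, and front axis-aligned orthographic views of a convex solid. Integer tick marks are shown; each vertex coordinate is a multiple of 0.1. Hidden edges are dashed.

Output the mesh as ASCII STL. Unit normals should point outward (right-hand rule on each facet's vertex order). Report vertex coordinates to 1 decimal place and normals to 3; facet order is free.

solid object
 facet normal 0.139 -0.785 0.604
  outer loop
   vertex 3.3 2.7 4.7
   vertex 0.2 0.0 1.9
   vertex 3.6 1.6 3.2
  endloop
 endfacet
 facet normal 0.316 -0.904 0.286
  outer loop
   vertex 3.2 0.7 0.8
   vertex 3.6 1.6 3.2
   vertex 0.2 0.0 1.9
  endloop
 endfacet
 facet normal -0.863 0.238 -0.446
  outer loop
   vertex 0.9 3.1 2.2
   vertex 2.4 4.6 0.1
   vertex 0.2 0.0 1.9
  endloop
 endfacet
 facet normal -0.791 0.146 -0.594
  outer loop
   vertex 1.1 0.4 0.8
   vertex 0.2 0.0 1.9
   vertex 2.4 4.6 0.1
  endloop
 endfacet
 facet normal 0.137 -0.962 -0.237
  outer loop
   vertex 1.1 0.4 0.8
   vertex 3.2 0.7 0.8
   vertex 0.2 0.0 1.9
  endloop
 endfacet
 facet normal 0.987 -0.101 -0.127
  outer loop
   vertex 3.4 3.4 0.2
   vertex 3.6 1.6 3.2
   vertex 3.2 0.7 0.8
  endloop
 endfacet
 facet normal -0.072 -0.142 -0.987
  outer loop
   vertex 3.4 3.4 0.2
   vertex 1.1 0.4 0.8
   vertex 2.4 4.6 0.1
  endloop
 endfacet
 facet normal 0.031 -0.219 -0.975
  outer loop
   vertex 3.4 3.4 0.2
   vertex 3.2 0.7 0.8
   vertex 1.1 0.4 0.8
  endloop
 endfacet
 facet normal 0.979 0.196 0.052
  outer loop
   vertex 3.4 3.4 0.2
   vertex 3.3 2.7 4.7
   vertex 3.6 1.6 3.2
  endloop
 endfacet
 facet normal 0.758 0.642 0.117
  outer loop
   vertex 3.4 3.4 0.2
   vertex 2.4 4.6 0.1
   vertex 3.3 2.7 4.7
  endloop
 endfacet
 facet normal -0.548 -0.211 0.810
  outer loop
   vertex 1.5 2.0 3.3
   vertex 0.2 0.0 1.9
   vertex 3.3 2.7 4.7
  endloop
 endfacet
 facet normal -0.811 0.128 0.570
  outer loop
   vertex 1.5 2.0 3.3
   vertex 0.9 3.1 2.2
   vertex 0.2 0.0 1.9
  endloop
 endfacet
 facet normal -0.656 0.324 0.682
  outer loop
   vertex 1.5 2.0 3.3
   vertex 3.3 2.7 4.7
   vertex 0.9 3.1 2.2
  endloop
 endfacet
 facet normal 0.346 0.889 0.299
  outer loop
   vertex 2.3 4.1 1.7
   vertex 3.3 2.7 4.7
   vertex 2.4 4.6 0.1
  endloop
 endfacet
 facet normal -0.511 0.829 0.227
  outer loop
   vertex 2.3 4.1 1.7
   vertex 2.4 4.6 0.1
   vertex 0.9 3.1 2.2
  endloop
 endfacet
 facet normal -0.383 0.782 0.492
  outer loop
   vertex 2.3 4.1 1.7
   vertex 0.9 3.1 2.2
   vertex 3.3 2.7 4.7
  endloop
 endfacet
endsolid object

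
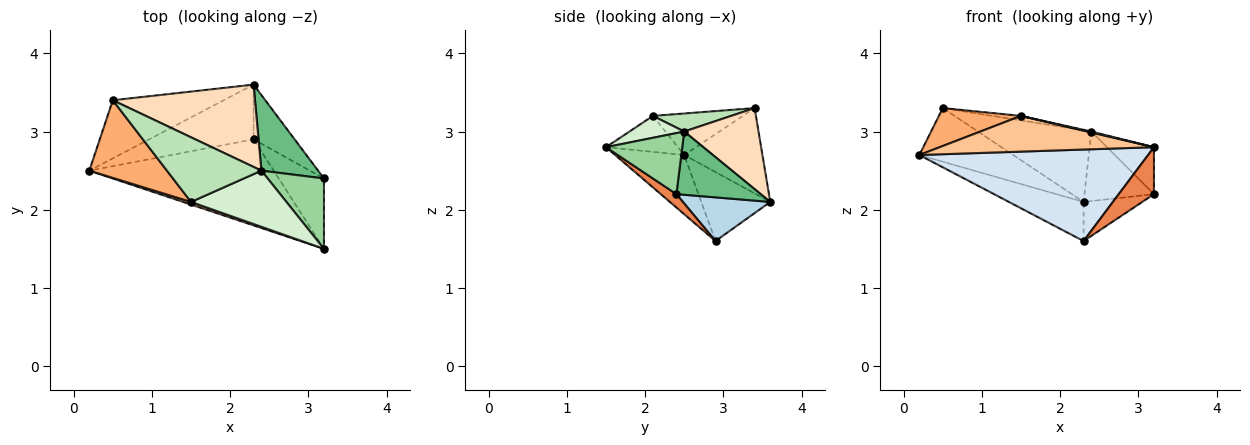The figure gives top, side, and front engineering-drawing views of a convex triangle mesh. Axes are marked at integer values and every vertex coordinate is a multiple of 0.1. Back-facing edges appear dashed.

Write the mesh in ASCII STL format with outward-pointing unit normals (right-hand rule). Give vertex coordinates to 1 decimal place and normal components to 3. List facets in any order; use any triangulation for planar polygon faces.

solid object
 facet normal -0.492 0.590 -0.640
  outer loop
   vertex 0.5 3.4 3.3
   vertex 2.3 3.6 2.1
   vertex 0.2 2.5 2.7
  endloop
 endfacet
 facet normal -0.473 0.512 -0.717
  outer loop
   vertex 2.3 2.9 1.6
   vertex 0.2 2.5 2.7
   vertex 2.3 3.6 2.1
  endloop
 endfacet
 facet normal 0.654 0.440 -0.615
  outer loop
   vertex 2.3 2.9 1.6
   vertex 2.3 3.6 2.1
   vertex 3.2 2.4 2.2
  endloop
 endfacet
 facet normal -0.215 -0.712 -0.669
  outer loop
   vertex 2.3 2.9 1.6
   vertex 3.2 1.5 2.8
   vertex 0.2 2.5 2.7
  endloop
 endfacet
 facet normal 0.239 -0.539 -0.808
  outer loop
   vertex 2.3 2.9 1.6
   vertex 3.2 2.4 2.2
   vertex 3.2 1.5 2.8
  endloop
 endfacet
 facet normal -0.433 -0.396 0.810
  outer loop
   vertex 1.5 2.1 3.2
   vertex 0.5 3.4 3.3
   vertex 0.2 2.5 2.7
  endloop
 endfacet
 facet normal -0.318 -0.946 0.069
  outer loop
   vertex 1.5 2.1 3.2
   vertex 0.2 2.5 2.7
   vertex 3.2 1.5 2.8
  endloop
 endfacet
 facet normal 0.395 0.603 0.693
  outer loop
   vertex 2.4 2.5 3.0
   vertex 2.3 3.6 2.1
   vertex 0.5 3.4 3.3
  endloop
 endfacet
 facet normal 0.634 0.523 0.569
  outer loop
   vertex 2.4 2.5 3.0
   vertex 3.2 2.4 2.2
   vertex 2.3 3.6 2.1
  endloop
 endfacet
 facet normal 0.670 0.412 0.618
  outer loop
   vertex 2.4 2.5 3.0
   vertex 3.2 1.5 2.8
   vertex 3.2 2.4 2.2
  endloop
 endfacet
 facet normal 0.187 0.069 0.980
  outer loop
   vertex 2.4 2.5 3.0
   vertex 0.5 3.4 3.3
   vertex 1.5 2.1 3.2
  endloop
 endfacet
 facet normal 0.224 -0.016 0.975
  outer loop
   vertex 2.4 2.5 3.0
   vertex 1.5 2.1 3.2
   vertex 3.2 1.5 2.8
  endloop
 endfacet
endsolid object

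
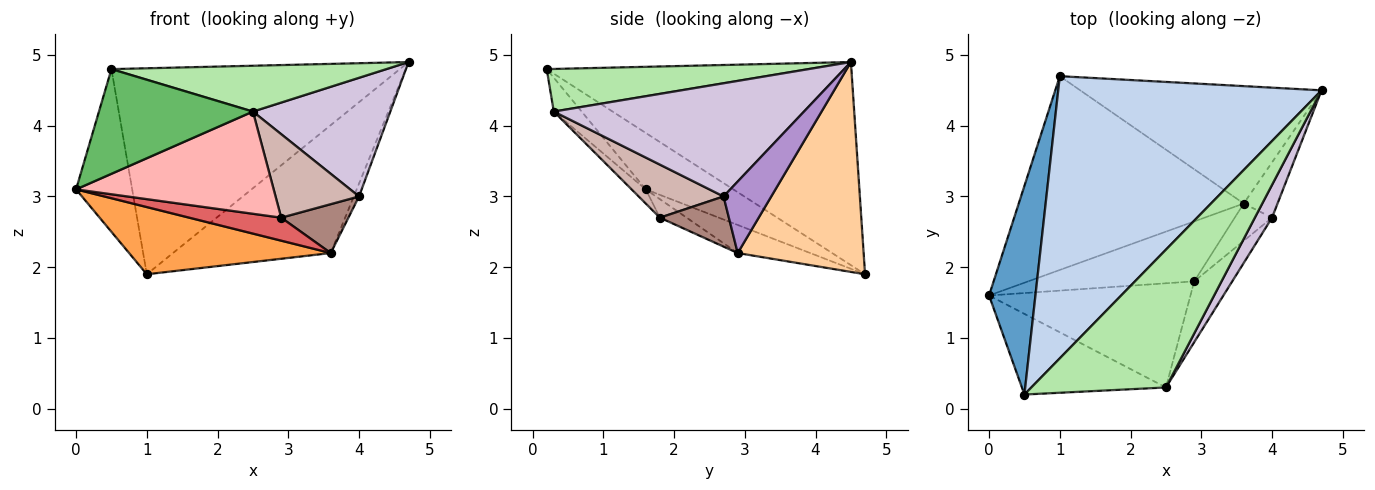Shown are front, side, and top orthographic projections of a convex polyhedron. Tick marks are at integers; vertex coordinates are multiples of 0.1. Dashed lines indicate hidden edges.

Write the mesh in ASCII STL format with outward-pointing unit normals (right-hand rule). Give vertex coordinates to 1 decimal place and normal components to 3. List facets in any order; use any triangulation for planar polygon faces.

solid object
 facet normal -0.692 0.444 0.569
  outer loop
   vertex 0.5 0.2 4.8
   vertex 1.0 4.7 1.9
   vertex 0.0 1.6 3.1
  endloop
 endfacet
 facet normal -0.529 0.501 0.685
  outer loop
   vertex 0.5 0.2 4.8
   vertex 4.7 4.5 4.9
   vertex 1.0 4.7 1.9
  endloop
 endfacet
 facet normal -0.117 -0.325 -0.938
  outer loop
   vertex 3.6 2.9 2.2
   vertex 0.0 1.6 3.1
   vertex 1.0 4.7 1.9
  endloop
 endfacet
 facet normal 0.507 0.635 -0.583
  outer loop
   vertex 3.6 2.9 2.2
   vertex 1.0 4.7 1.9
   vertex 4.7 4.5 4.9
  endloop
 endfacet
 facet normal -0.142 -0.784 -0.604
  outer loop
   vertex 2.5 0.3 4.2
   vertex 0.5 0.2 4.8
   vertex 0.0 1.6 3.1
  endloop
 endfacet
 facet normal 0.288 -0.302 0.909
  outer loop
   vertex 2.5 0.3 4.2
   vertex 4.7 4.5 4.9
   vertex 0.5 0.2 4.8
  endloop
 endfacet
 facet normal -0.104 -0.356 -0.929
  outer loop
   vertex 2.9 1.8 2.7
   vertex 0.0 1.6 3.1
   vertex 3.6 2.9 2.2
  endloop
 endfacet
 facet normal -0.050 -0.700 -0.713
  outer loop
   vertex 2.9 1.8 2.7
   vertex 2.5 0.3 4.2
   vertex 0.0 1.6 3.1
  endloop
 endfacet
 facet normal 0.900 0.099 -0.425
  outer loop
   vertex 4.0 2.7 3.0
   vertex 3.6 2.9 2.2
   vertex 4.7 4.5 4.9
  endloop
 endfacet
 facet normal 0.869 -0.477 0.132
  outer loop
   vertex 4.0 2.7 3.0
   vertex 4.7 4.5 4.9
   vertex 2.5 0.3 4.2
  endloop
 endfacet
 facet normal 0.632 -0.616 -0.470
  outer loop
   vertex 4.0 2.7 3.0
   vertex 2.9 1.8 2.7
   vertex 3.6 2.9 2.2
  endloop
 endfacet
 facet normal 0.635 -0.624 -0.455
  outer loop
   vertex 4.0 2.7 3.0
   vertex 2.5 0.3 4.2
   vertex 2.9 1.8 2.7
  endloop
 endfacet
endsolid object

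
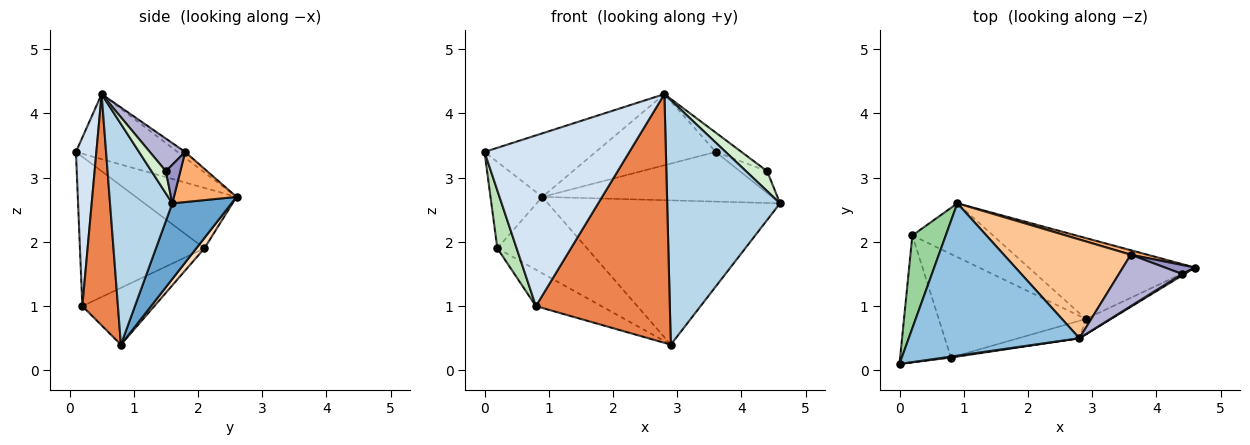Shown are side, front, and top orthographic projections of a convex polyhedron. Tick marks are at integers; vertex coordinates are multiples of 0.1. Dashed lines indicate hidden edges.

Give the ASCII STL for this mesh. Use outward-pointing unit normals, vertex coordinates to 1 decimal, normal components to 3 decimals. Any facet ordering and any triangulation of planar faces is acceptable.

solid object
 facet normal 0.217 0.851 -0.477
  outer loop
   vertex 2.9 0.8 0.4
   vertex 0.9 2.6 2.7
   vertex 4.6 1.6 2.6
  endloop
 endfacet
 facet normal -0.332 0.363 0.871
  outer loop
   vertex 2.8 0.5 4.3
   vertex 0.9 2.6 2.7
   vertex 0.0 0.1 3.4
  endloop
 endfacet
 facet normal 0.482 -0.874 -0.055
  outer loop
   vertex 2.8 0.5 4.3
   vertex 2.9 0.8 0.4
   vertex 4.6 1.6 2.6
  endloop
 endfacet
 facet normal 0.140 -0.990 0.005
  outer loop
   vertex 0.8 0.2 1.0
   vertex 2.8 0.5 4.3
   vertex 0.0 0.1 3.4
  endloop
 endfacet
 facet normal 0.256 -0.964 -0.068
  outer loop
   vertex 0.8 0.2 1.0
   vertex 2.9 0.8 0.4
   vertex 2.8 0.5 4.3
  endloop
 endfacet
 facet normal 0.262 0.961 0.087
  outer loop
   vertex 3.6 1.8 3.4
   vertex 4.6 1.6 2.6
   vertex 0.9 2.6 2.7
  endloop
 endfacet
 facet normal -0.037 0.584 0.811
  outer loop
   vertex 3.6 1.8 3.4
   vertex 0.9 2.6 2.7
   vertex 2.8 0.5 4.3
  endloop
 endfacet
 facet normal 0.074 0.815 -0.574
  outer loop
   vertex 0.2 2.1 1.9
   vertex 0.9 2.6 2.7
   vertex 2.9 0.8 0.4
  endloop
 endfacet
 facet normal -0.342 0.312 -0.886
  outer loop
   vertex 0.2 2.1 1.9
   vertex 2.9 0.8 0.4
   vertex 0.8 0.2 1.0
  endloop
 endfacet
 facet normal -0.798 0.411 0.441
  outer loop
   vertex 0.2 2.1 1.9
   vertex 0.0 0.1 3.4
   vertex 0.9 2.6 2.7
  endloop
 endfacet
 facet normal -0.937 -0.145 -0.318
  outer loop
   vertex 0.2 2.1 1.9
   vertex 0.8 0.2 1.0
   vertex 0.0 0.1 3.4
  endloop
 endfacet
 facet normal 0.561 -0.826 0.059
  outer loop
   vertex 4.4 1.5 3.1
   vertex 2.8 0.5 4.3
   vertex 4.6 1.6 2.6
  endloop
 endfacet
 facet normal 0.440 0.831 0.342
  outer loop
   vertex 4.4 1.5 3.1
   vertex 4.6 1.6 2.6
   vertex 3.6 1.8 3.4
  endloop
 endfacet
 facet normal 0.435 0.316 0.843
  outer loop
   vertex 4.4 1.5 3.1
   vertex 3.6 1.8 3.4
   vertex 2.8 0.5 4.3
  endloop
 endfacet
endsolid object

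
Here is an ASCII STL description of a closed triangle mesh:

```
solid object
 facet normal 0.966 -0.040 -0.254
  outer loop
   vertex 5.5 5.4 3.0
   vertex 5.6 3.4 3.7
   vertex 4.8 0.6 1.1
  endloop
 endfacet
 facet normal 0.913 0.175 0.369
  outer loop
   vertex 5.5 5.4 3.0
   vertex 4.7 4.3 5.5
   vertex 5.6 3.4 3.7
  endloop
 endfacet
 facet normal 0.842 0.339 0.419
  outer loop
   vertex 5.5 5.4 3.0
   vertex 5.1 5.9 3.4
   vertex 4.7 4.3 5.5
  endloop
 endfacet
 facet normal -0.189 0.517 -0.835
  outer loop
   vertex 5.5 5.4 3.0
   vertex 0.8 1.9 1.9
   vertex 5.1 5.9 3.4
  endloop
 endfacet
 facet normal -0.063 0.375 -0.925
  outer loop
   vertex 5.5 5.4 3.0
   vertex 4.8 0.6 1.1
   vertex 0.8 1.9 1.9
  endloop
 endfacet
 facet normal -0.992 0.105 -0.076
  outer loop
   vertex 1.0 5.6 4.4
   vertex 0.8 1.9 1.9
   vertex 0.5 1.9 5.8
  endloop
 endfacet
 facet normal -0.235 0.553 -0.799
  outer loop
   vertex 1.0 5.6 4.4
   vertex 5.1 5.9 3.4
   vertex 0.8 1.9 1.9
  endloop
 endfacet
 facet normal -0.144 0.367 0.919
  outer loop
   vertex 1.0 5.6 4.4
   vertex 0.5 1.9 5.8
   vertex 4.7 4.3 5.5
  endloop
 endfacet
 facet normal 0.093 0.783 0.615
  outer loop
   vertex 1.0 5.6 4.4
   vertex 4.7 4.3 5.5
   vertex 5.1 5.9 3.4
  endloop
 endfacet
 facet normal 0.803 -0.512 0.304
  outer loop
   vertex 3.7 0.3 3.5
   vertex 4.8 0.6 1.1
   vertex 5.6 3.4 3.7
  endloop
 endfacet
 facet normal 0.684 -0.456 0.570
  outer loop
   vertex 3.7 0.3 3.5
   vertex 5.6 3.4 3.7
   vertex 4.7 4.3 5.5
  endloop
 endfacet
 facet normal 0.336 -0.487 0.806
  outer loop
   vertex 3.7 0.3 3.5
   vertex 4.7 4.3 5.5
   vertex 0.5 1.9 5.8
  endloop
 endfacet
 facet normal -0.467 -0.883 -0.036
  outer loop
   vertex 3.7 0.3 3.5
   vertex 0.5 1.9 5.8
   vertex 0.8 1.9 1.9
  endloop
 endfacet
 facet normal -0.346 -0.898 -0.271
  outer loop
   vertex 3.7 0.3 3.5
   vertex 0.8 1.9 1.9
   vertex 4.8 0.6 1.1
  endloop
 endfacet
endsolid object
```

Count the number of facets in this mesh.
14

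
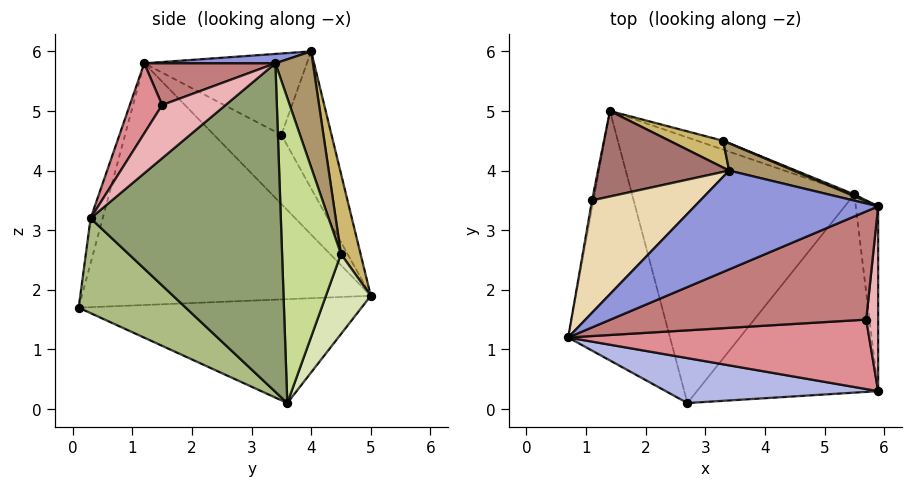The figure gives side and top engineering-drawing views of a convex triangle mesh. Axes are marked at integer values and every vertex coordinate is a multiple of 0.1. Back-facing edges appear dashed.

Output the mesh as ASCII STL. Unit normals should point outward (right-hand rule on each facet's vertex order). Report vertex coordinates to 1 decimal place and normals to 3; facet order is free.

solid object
 facet normal -0.898 -0.223 -0.378
  outer loop
   vertex 2.7 0.1 1.7
   vertex 0.7 1.2 5.8
   vertex 1.4 5.0 1.9
  endloop
 endfacet
 facet normal -0.422 -0.075 -0.903
  outer loop
   vertex 5.5 3.6 0.1
   vertex 2.7 0.1 1.7
   vertex 1.4 5.0 1.9
  endloop
 endfacet
 facet normal 0.051 -0.120 0.992
  outer loop
   vertex 3.4 4.0 6.0
   vertex 0.7 1.2 5.8
   vertex 5.9 3.4 5.8
  endloop
 endfacet
 facet normal -0.050 -0.970 0.236
  outer loop
   vertex 5.9 0.3 3.2
   vertex 0.7 1.2 5.8
   vertex 2.7 0.1 1.7
  endloop
 endfacet
 facet normal 0.996 0.057 -0.068
  outer loop
   vertex 5.9 0.3 3.2
   vertex 5.5 3.6 0.1
   vertex 5.9 3.4 5.8
  endloop
 endfacet
 facet normal 0.366 -0.613 -0.700
  outer loop
   vertex 5.9 0.3 3.2
   vertex 2.7 0.1 1.7
   vertex 5.5 3.6 0.1
  endloop
 endfacet
 facet normal 0.384 0.923 0.005
  outer loop
   vertex 3.3 4.5 2.6
   vertex 5.9 3.4 5.8
   vertex 5.5 3.6 0.1
  endloop
 endfacet
 facet normal 0.285 0.954 -0.093
  outer loop
   vertex 3.3 4.5 2.6
   vertex 5.5 3.6 0.1
   vertex 1.4 5.0 1.9
  endloop
 endfacet
 facet normal 0.241 0.961 0.134
  outer loop
   vertex 3.3 4.5 2.6
   vertex 3.4 4.0 6.0
   vertex 5.9 3.4 5.8
  endloop
 endfacet
 facet normal 0.205 0.969 0.137
  outer loop
   vertex 3.3 4.5 2.6
   vertex 1.4 5.0 1.9
   vertex 3.4 4.0 6.0
  endloop
 endfacet
 facet normal -0.987 0.161 -0.020
  outer loop
   vertex 1.1 3.5 4.6
   vertex 1.4 5.0 1.9
   vertex 0.7 1.2 5.8
  endloop
 endfacet
 facet normal -0.532 0.463 0.709
  outer loop
   vertex 1.1 3.5 4.6
   vertex 0.7 1.2 5.8
   vertex 3.4 4.0 6.0
  endloop
 endfacet
 facet normal -0.422 0.812 0.404
  outer loop
   vertex 1.1 3.5 4.6
   vertex 3.4 4.0 6.0
   vertex 1.4 5.0 1.9
  endloop
 endfacet
 facet normal 0.150 -0.356 0.922
  outer loop
   vertex 5.7 1.5 5.1
   vertex 5.9 3.4 5.8
   vertex 0.7 1.2 5.8
  endloop
 endfacet
 facet normal 0.125 -0.833 0.539
  outer loop
   vertex 5.7 1.5 5.1
   vertex 0.7 1.2 5.8
   vertex 5.9 0.3 3.2
  endloop
 endfacet
 facet normal 0.960 -0.180 0.215
  outer loop
   vertex 5.7 1.5 5.1
   vertex 5.9 0.3 3.2
   vertex 5.9 3.4 5.8
  endloop
 endfacet
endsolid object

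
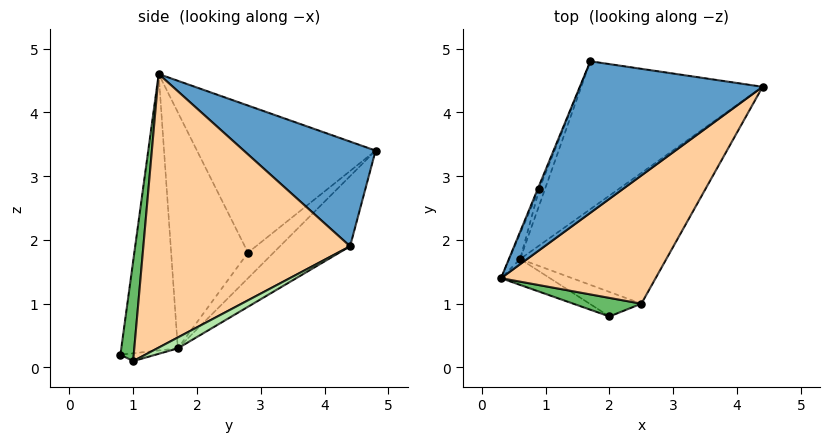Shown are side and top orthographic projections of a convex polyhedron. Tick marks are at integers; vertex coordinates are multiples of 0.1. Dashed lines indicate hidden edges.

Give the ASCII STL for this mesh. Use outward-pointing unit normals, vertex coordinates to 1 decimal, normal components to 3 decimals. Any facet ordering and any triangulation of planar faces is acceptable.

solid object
 facet normal 0.495 0.101 0.863
  outer loop
   vertex 1.7 4.8 3.4
   vertex 0.3 1.4 4.6
   vertex 4.4 4.4 1.9
  endloop
 endfacet
 facet normal -0.543 -0.834 -0.096
  outer loop
   vertex 0.6 1.7 0.3
   vertex 2.0 0.8 0.2
   vertex 0.3 1.4 4.6
  endloop
 endfacet
 facet normal -0.248 0.728 -0.640
  outer loop
   vertex 0.6 1.7 0.3
   vertex 1.7 4.8 3.4
   vertex 4.4 4.4 1.9
  endloop
 endfacet
 facet normal 0.697 -0.598 0.394
  outer loop
   vertex 2.5 1.0 0.1
   vertex 4.4 4.4 1.9
   vertex 0.3 1.4 4.6
  endloop
 endfacet
 facet normal 0.404 -0.872 0.275
  outer loop
   vertex 2.5 1.0 0.1
   vertex 0.3 1.4 4.6
   vertex 2.0 0.8 0.2
  endloop
 endfacet
 facet normal 0.067 0.437 -0.897
  outer loop
   vertex 2.5 1.0 0.1
   vertex 0.6 1.7 0.3
   vertex 4.4 4.4 1.9
  endloop
 endfacet
 facet normal -0.148 -0.121 -0.982
  outer loop
   vertex 2.5 1.0 0.1
   vertex 2.0 0.8 0.2
   vertex 0.6 1.7 0.3
  endloop
 endfacet
 facet normal -0.926 0.378 -0.009
  outer loop
   vertex 0.9 2.8 1.8
   vertex 0.3 1.4 4.6
   vertex 1.7 4.8 3.4
  endloop
 endfacet
 facet normal -0.947 0.318 -0.044
  outer loop
   vertex 0.9 2.8 1.8
   vertex 0.6 1.7 0.3
   vertex 0.3 1.4 4.6
  endloop
 endfacet
 facet normal -0.849 0.493 -0.192
  outer loop
   vertex 0.9 2.8 1.8
   vertex 1.7 4.8 3.4
   vertex 0.6 1.7 0.3
  endloop
 endfacet
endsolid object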